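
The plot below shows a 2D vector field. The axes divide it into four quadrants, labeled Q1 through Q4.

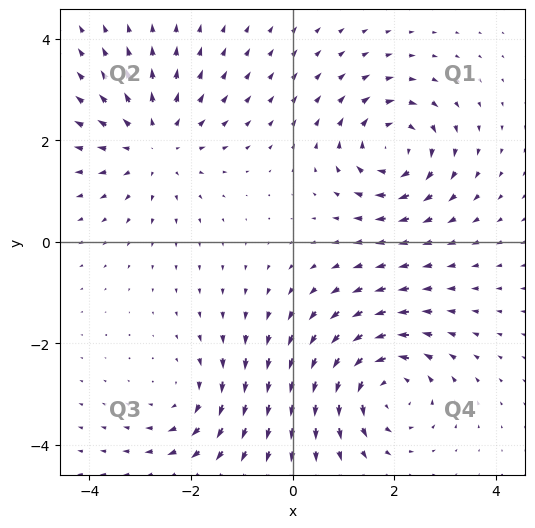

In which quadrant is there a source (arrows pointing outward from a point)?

The source sits at approximately (-2.7, 1.9), which lies in quadrant Q2. The divergence there is about +3, positive as expected for a source.

Q2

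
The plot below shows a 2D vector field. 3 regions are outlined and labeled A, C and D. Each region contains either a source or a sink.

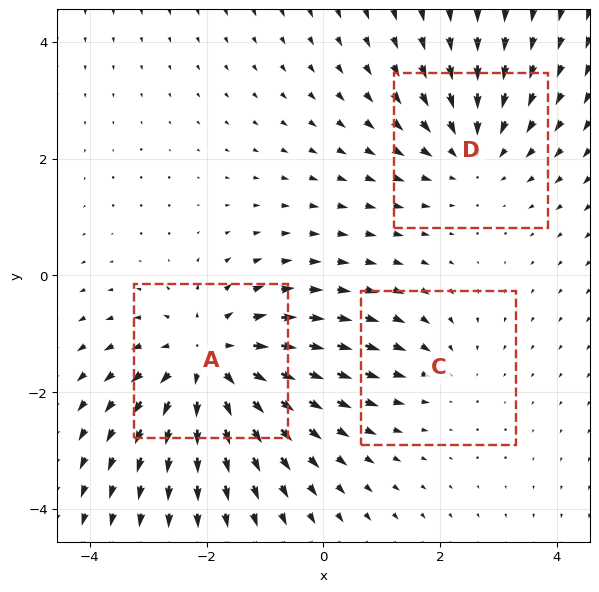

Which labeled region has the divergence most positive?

Divergence at each region's feature centre — A: about +4, C: about -2, D: about -3. Region A is most positive.

A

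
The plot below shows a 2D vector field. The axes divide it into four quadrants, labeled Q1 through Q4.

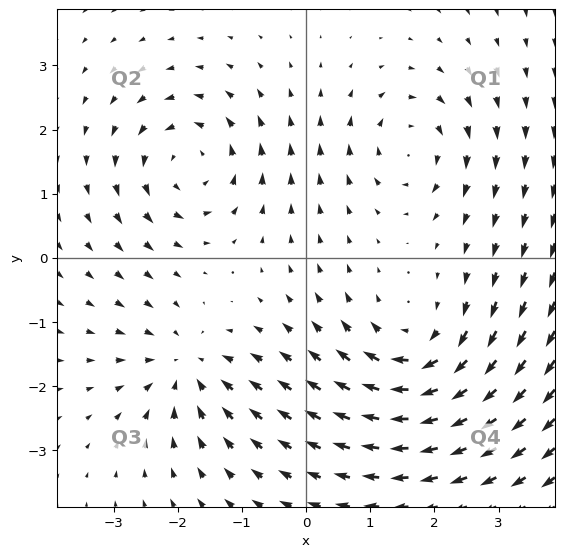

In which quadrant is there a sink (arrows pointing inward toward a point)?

The sink sits at approximately (-1.9, -1.7), which lies in quadrant Q3. The divergence there is about -4, negative as expected for a sink.

Q3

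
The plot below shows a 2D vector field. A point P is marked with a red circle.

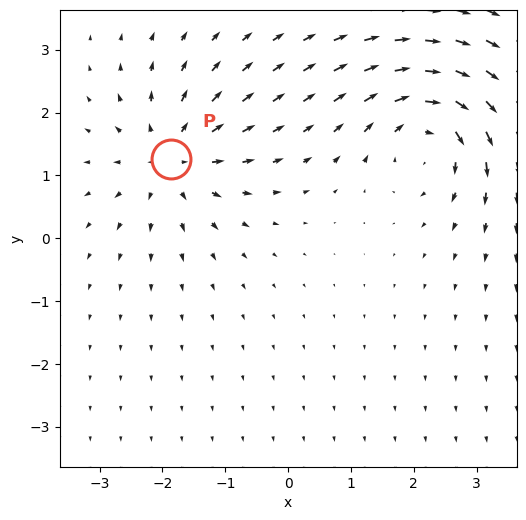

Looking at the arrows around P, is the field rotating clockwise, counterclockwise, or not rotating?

Near P at (-1.9, 1.3) the arrows show no circulation. The curl there is ≈0.

not rotating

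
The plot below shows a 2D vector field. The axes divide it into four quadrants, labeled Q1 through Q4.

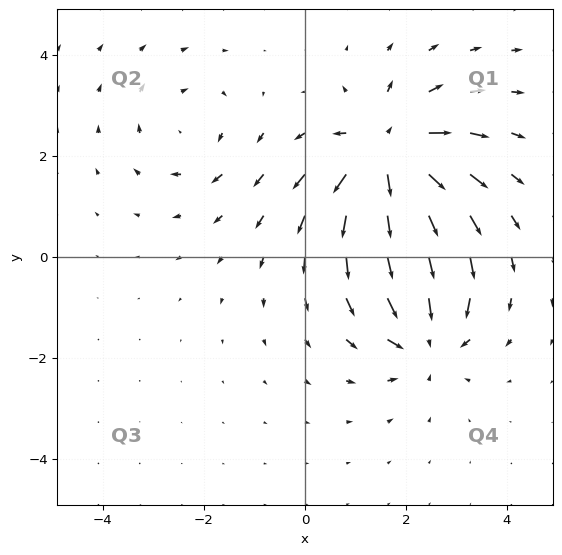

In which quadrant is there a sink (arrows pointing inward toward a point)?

Q4

The sink sits at approximately (2.4, -1.6), which lies in quadrant Q4. The divergence there is about -4, negative as expected for a sink.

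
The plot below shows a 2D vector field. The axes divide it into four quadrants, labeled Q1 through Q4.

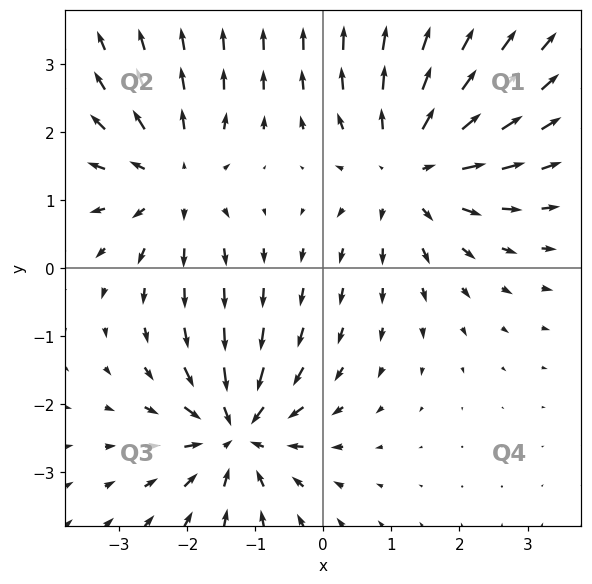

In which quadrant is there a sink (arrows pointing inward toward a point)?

The sink sits at approximately (-1.3, -2.4), which lies in quadrant Q3. The divergence there is about -6, negative as expected for a sink.

Q3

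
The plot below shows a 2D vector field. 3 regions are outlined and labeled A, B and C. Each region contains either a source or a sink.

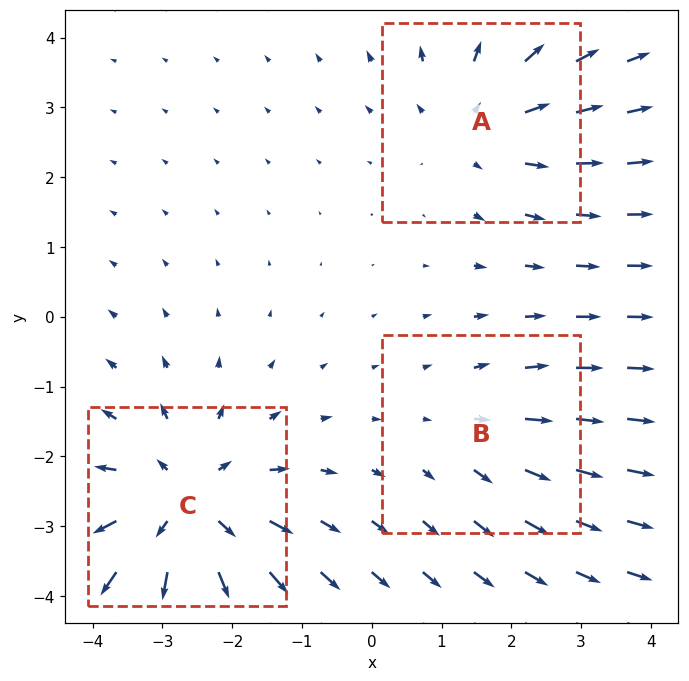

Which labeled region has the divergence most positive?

Divergence at each region's feature centre — A: about +3, B: about +2, C: about +4. Region C is most positive.

C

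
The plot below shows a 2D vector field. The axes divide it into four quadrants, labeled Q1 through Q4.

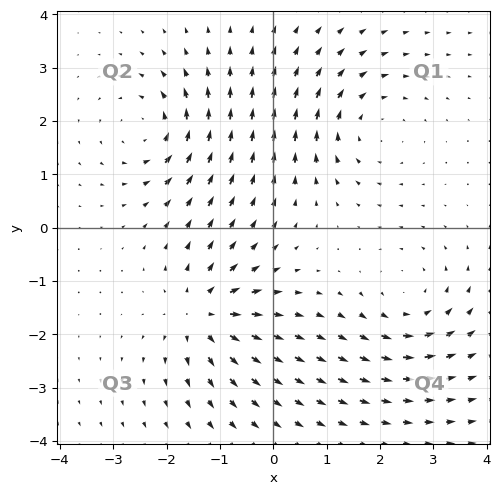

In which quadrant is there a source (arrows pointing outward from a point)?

Q3

The source sits at approximately (-1.3, -1.6), which lies in quadrant Q3. The divergence there is about +7, positive as expected for a source.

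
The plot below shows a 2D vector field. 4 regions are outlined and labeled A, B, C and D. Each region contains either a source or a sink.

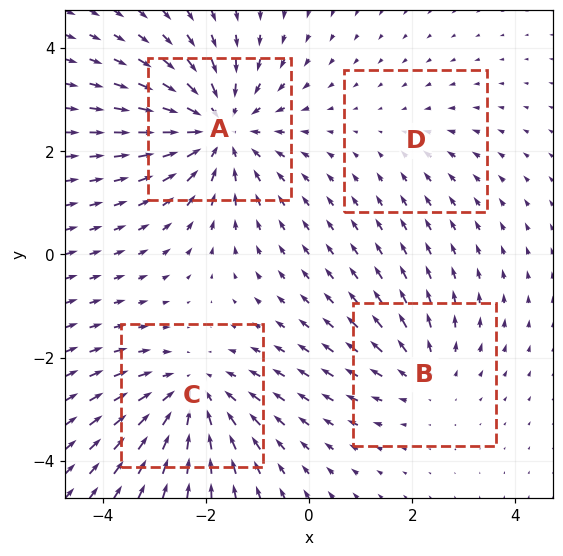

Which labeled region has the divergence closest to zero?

D

Divergence at each region's feature centre — A: about -5, B: about +3, C: about -4, D: about -2. Region D is closest to zero.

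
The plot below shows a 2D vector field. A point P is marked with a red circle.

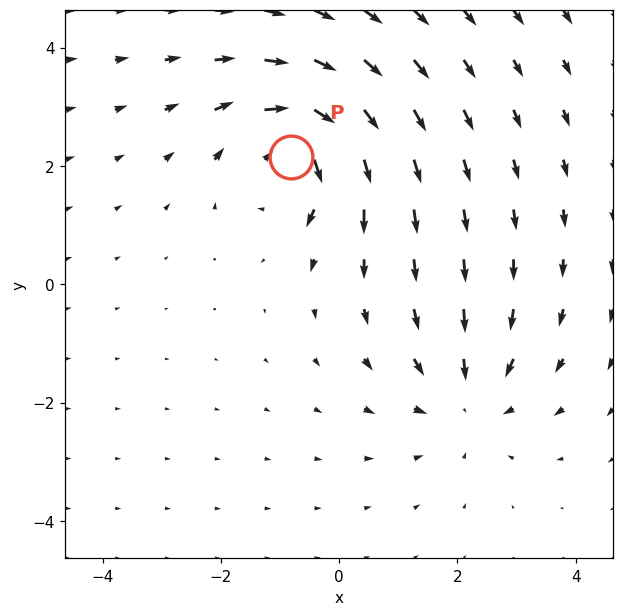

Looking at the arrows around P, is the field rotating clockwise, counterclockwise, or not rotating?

Near P at (-0.8, 2.2) the arrows circulate clockwise. The curl (z-component) there is about -6; negative curl means clockwise rotation.

clockwise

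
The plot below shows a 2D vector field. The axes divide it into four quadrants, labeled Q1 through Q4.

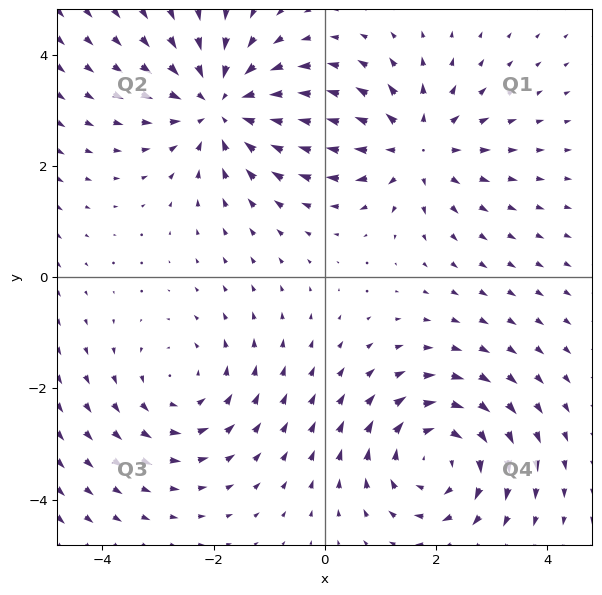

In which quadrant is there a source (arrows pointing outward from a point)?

The source sits at approximately (1.6, 2.3), which lies in quadrant Q1. The divergence there is about +4, positive as expected for a source.

Q1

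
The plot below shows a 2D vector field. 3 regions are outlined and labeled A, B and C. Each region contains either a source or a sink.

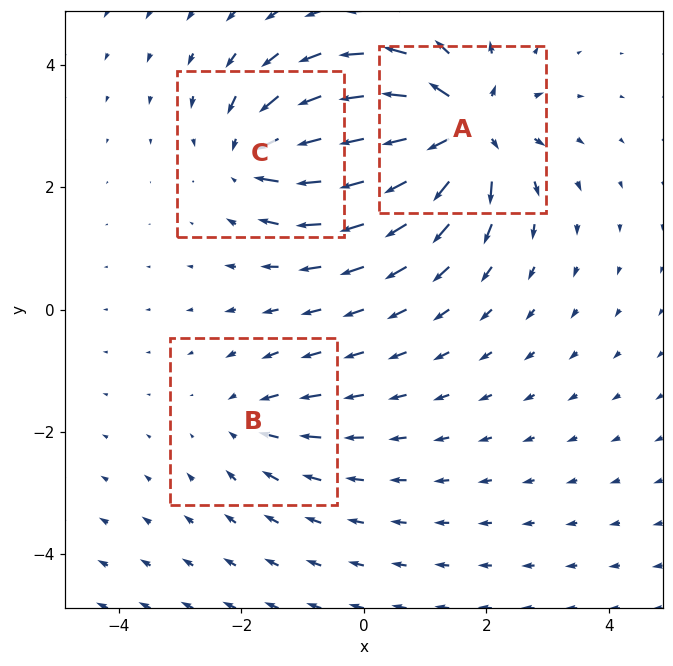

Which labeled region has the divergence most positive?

A

Divergence at each region's feature centre — A: about +6, B: about -2, C: about -4. Region A is most positive.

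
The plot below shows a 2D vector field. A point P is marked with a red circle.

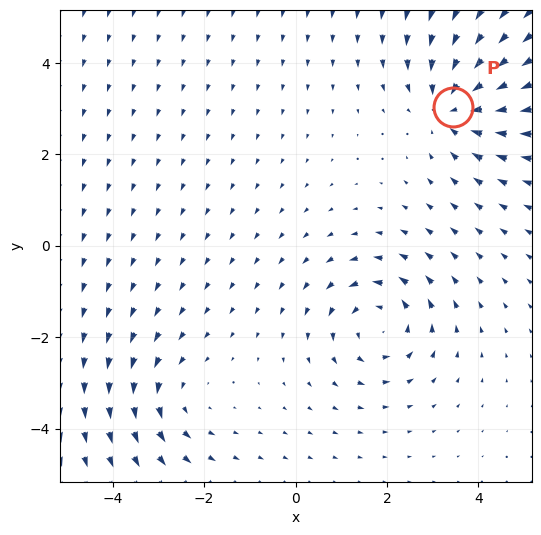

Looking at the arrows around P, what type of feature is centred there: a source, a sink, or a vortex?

At P (3.4, 3.0) the arrows converge inward. Divergence about -5, curl ≈0 — negative divergence with near-zero curl is a sink.

sink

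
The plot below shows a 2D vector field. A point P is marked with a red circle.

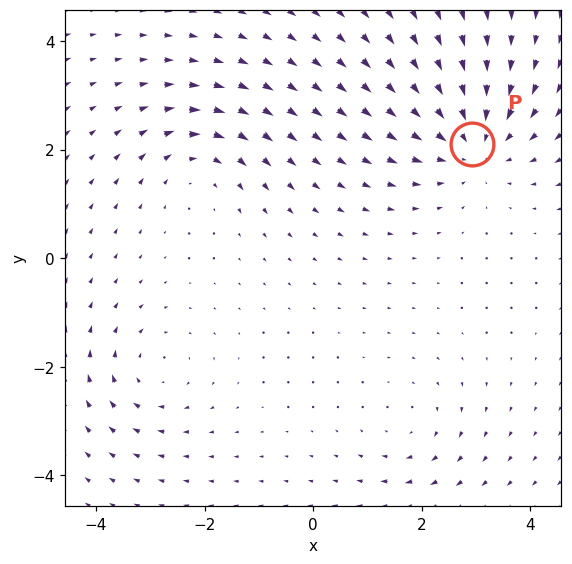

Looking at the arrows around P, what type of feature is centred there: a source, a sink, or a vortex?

sink

At P (2.9, 2.1) the arrows converge inward. Divergence about -4, curl ≈0 — negative divergence with near-zero curl is a sink.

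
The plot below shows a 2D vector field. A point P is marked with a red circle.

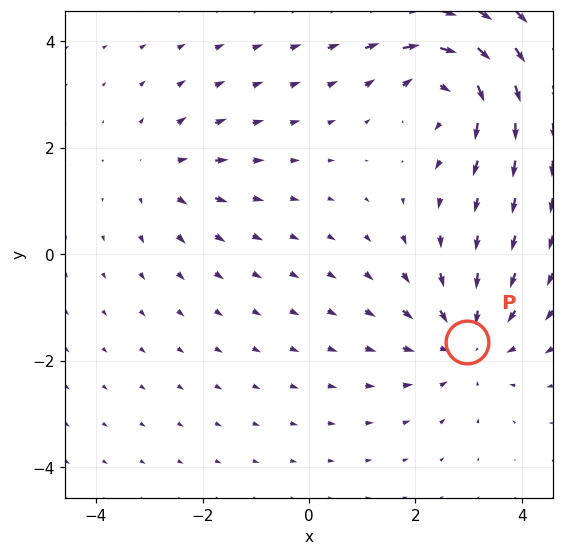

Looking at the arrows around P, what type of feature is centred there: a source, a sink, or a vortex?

sink

At P (3.0, -1.7) the arrows converge inward. Divergence about -3, curl ≈0 — negative divergence with near-zero curl is a sink.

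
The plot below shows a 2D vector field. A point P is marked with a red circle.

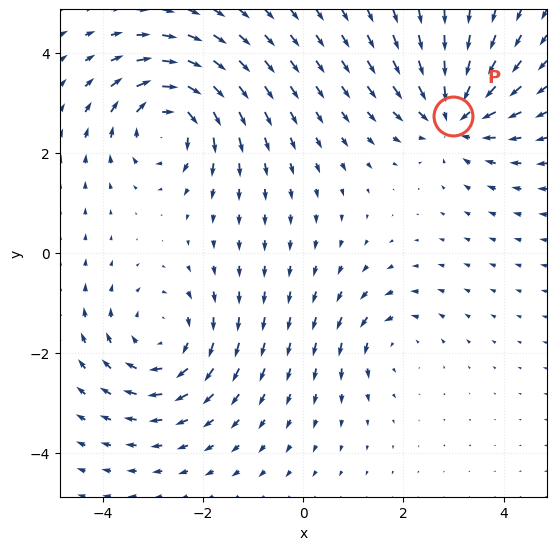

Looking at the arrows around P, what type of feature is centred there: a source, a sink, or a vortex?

At P (3.0, 2.7) the arrows converge inward. Divergence about -5, curl ≈0 — negative divergence with near-zero curl is a sink.

sink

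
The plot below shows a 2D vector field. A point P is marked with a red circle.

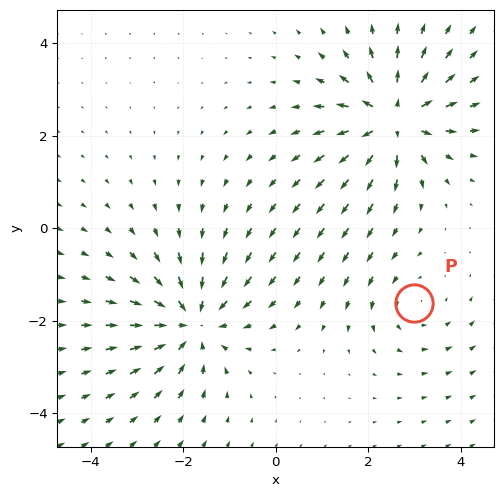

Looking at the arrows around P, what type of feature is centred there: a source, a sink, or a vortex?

At P (3.0, -1.6) the arrows circulate counterclockwise. Divergence ≈0, curl about +3 — near-zero divergence with nonzero curl is a vortex.

vortex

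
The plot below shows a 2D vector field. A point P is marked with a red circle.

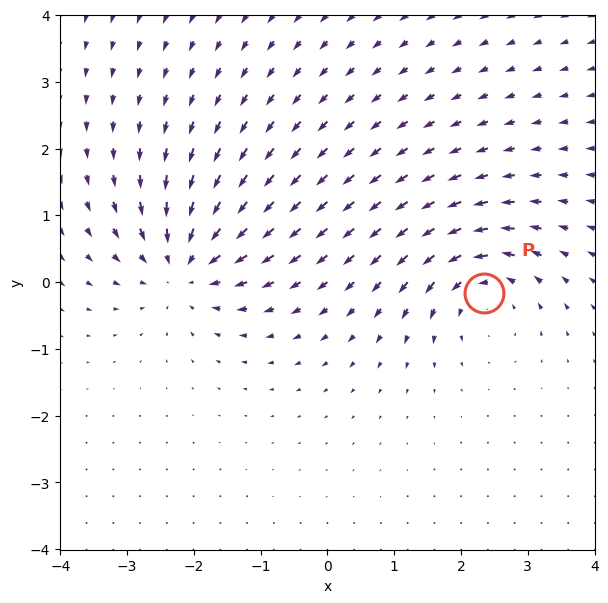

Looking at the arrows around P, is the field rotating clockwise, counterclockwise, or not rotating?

counterclockwise

Near P at (2.4, -0.2) the arrows circulate counterclockwise. The curl (z-component) there is about +3; positive curl means counterclockwise rotation.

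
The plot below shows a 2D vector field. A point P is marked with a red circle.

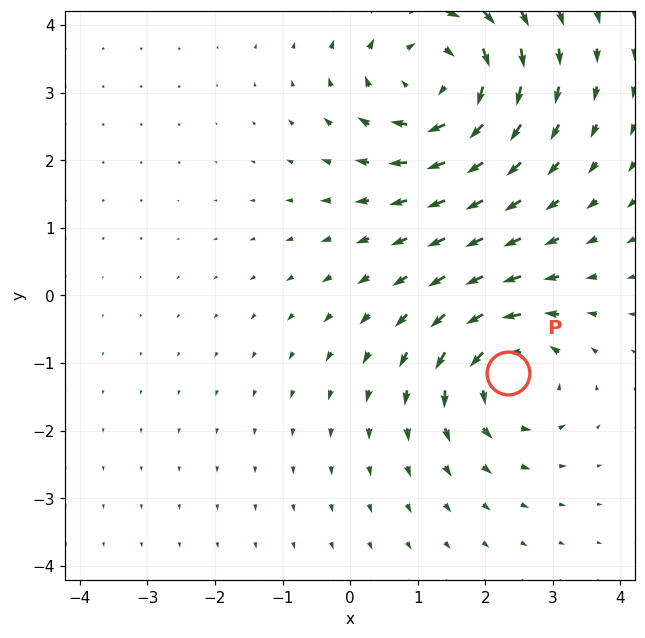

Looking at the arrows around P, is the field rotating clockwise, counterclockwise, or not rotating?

counterclockwise

Near P at (2.3, -1.2) the arrows circulate counterclockwise. The curl (z-component) there is about +4; positive curl means counterclockwise rotation.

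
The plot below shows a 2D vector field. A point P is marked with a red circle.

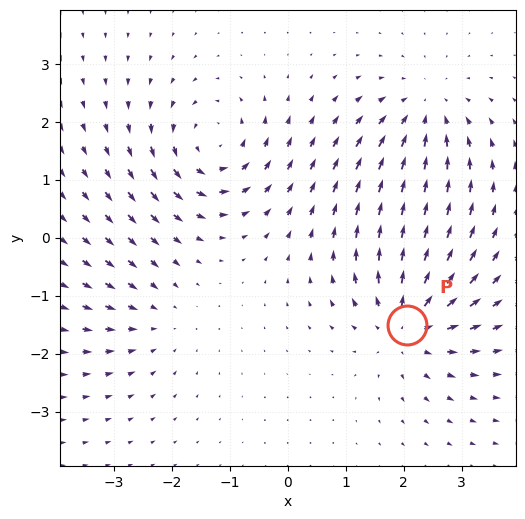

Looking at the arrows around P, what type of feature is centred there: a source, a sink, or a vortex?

At P (2.1, -1.5) the arrows spread outward. Divergence about +5, curl ≈0 — positive divergence with near-zero curl is a source.

source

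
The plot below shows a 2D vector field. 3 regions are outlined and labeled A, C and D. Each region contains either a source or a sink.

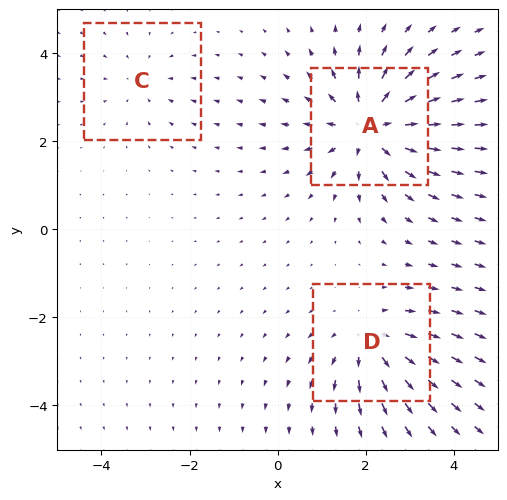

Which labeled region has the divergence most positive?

A

Divergence at each region's feature centre — A: about +5, C: about -2, D: about +3. Region A is most positive.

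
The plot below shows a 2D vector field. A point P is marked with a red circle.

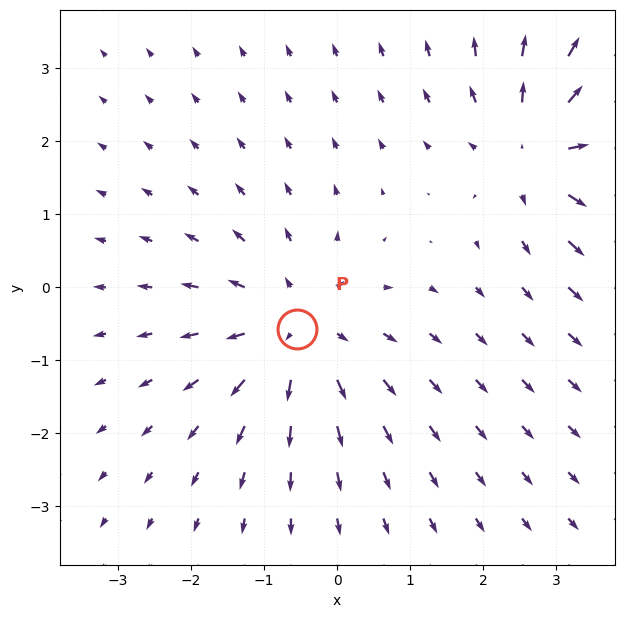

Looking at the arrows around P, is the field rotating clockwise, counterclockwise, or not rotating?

not rotating

Near P at (-0.6, -0.6) the arrows show no circulation. The curl there is ≈0.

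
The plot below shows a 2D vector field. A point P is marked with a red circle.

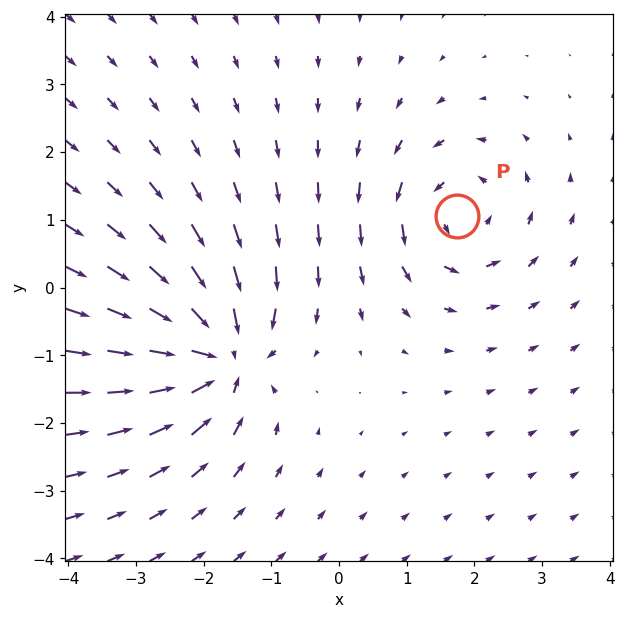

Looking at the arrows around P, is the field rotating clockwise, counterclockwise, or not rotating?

counterclockwise

Near P at (1.7, 1.1) the arrows circulate counterclockwise. The curl (z-component) there is about +4; positive curl means counterclockwise rotation.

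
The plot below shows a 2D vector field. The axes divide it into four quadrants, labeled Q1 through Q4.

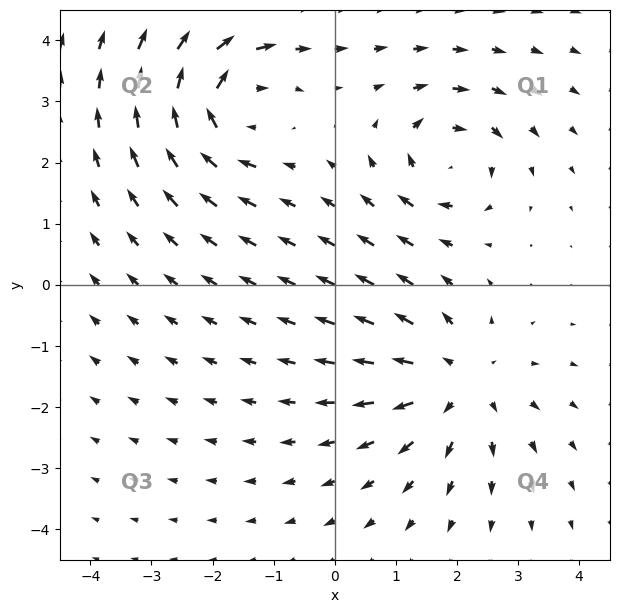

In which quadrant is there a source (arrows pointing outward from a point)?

Q4

The source sits at approximately (2.0, -1.6), which lies in quadrant Q4. The divergence there is about +4, positive as expected for a source.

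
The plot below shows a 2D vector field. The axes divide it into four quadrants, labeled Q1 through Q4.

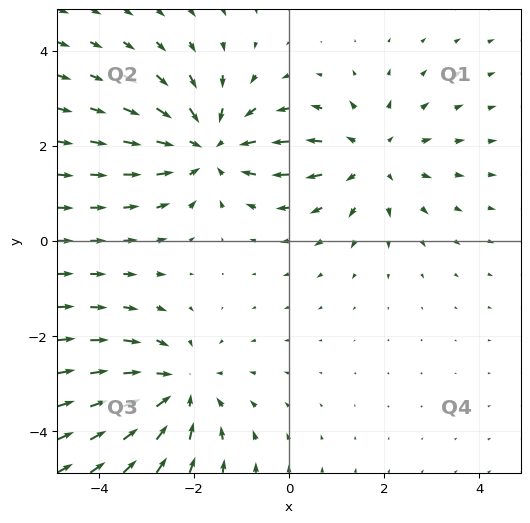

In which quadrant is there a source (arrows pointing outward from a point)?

Q1

The source sits at approximately (1.7, 1.7), which lies in quadrant Q1. The divergence there is about +3, positive as expected for a source.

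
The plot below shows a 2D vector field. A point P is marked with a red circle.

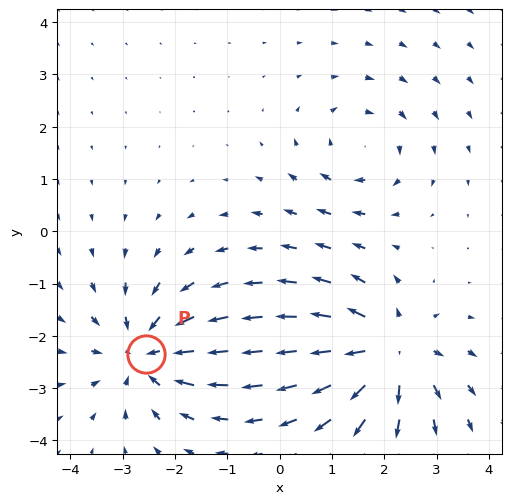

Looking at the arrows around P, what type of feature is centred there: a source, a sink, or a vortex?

sink

At P (-2.6, -2.3) the arrows converge inward. Divergence about -4, curl ≈0 — negative divergence with near-zero curl is a sink.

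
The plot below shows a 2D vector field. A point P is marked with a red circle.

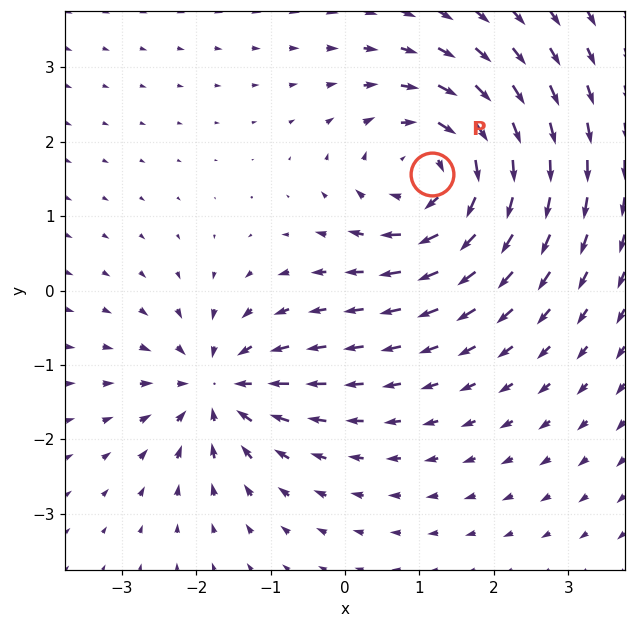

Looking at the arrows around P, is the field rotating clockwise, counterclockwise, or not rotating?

Near P at (1.2, 1.6) the arrows circulate clockwise. The curl (z-component) there is about -5; negative curl means clockwise rotation.

clockwise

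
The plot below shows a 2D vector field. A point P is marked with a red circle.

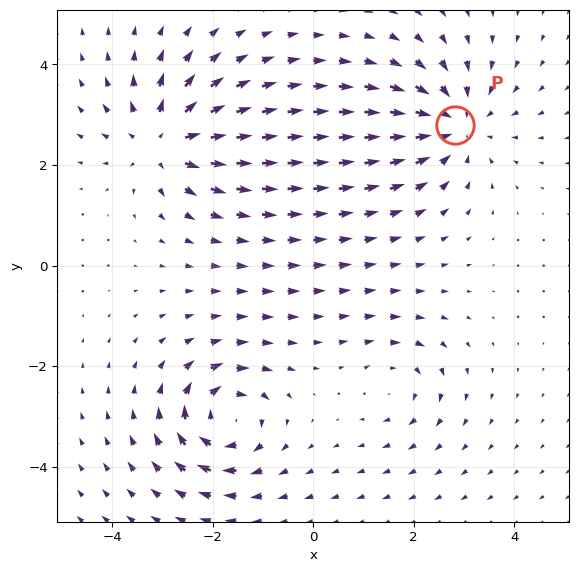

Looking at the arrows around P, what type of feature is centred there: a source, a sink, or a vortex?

At P (2.8, 2.8) the arrows converge inward. Divergence about -5, curl ≈0 — negative divergence with near-zero curl is a sink.

sink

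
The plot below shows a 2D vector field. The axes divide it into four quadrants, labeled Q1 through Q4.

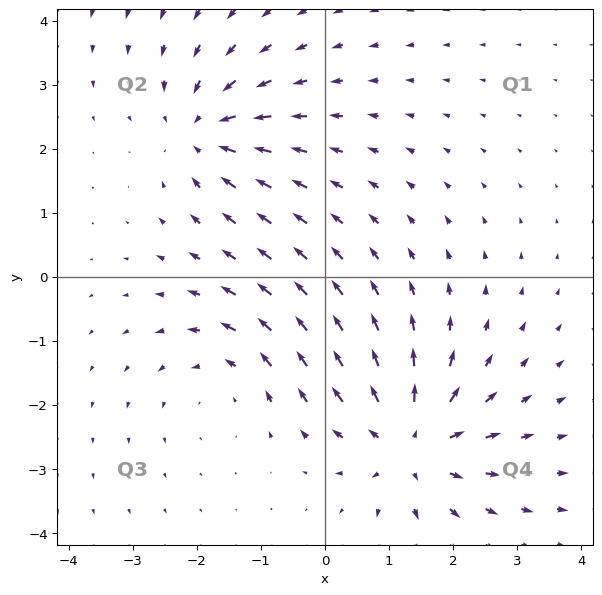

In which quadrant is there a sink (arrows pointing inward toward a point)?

Q2

The sink sits at approximately (-1.9, 2.3), which lies in quadrant Q2. The divergence there is about -4, negative as expected for a sink.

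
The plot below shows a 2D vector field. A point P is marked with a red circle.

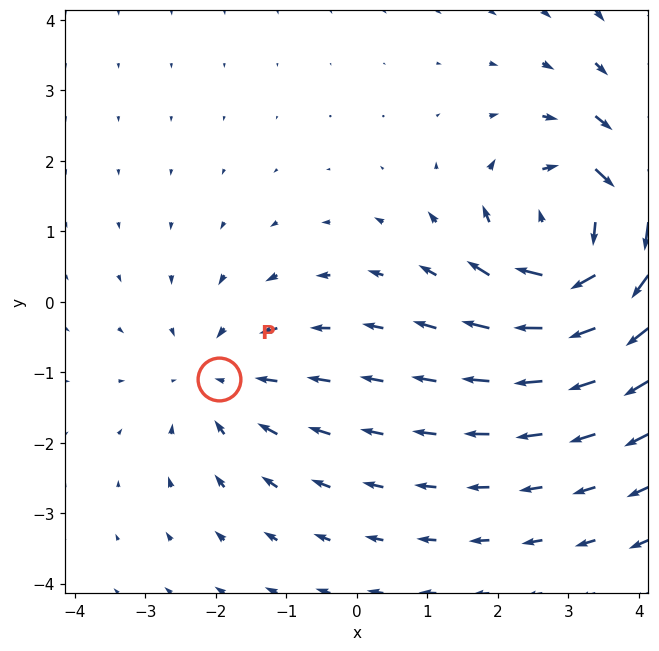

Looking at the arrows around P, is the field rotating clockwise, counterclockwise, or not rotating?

not rotating

Near P at (-2.0, -1.1) the arrows show no circulation. The curl there is ≈0.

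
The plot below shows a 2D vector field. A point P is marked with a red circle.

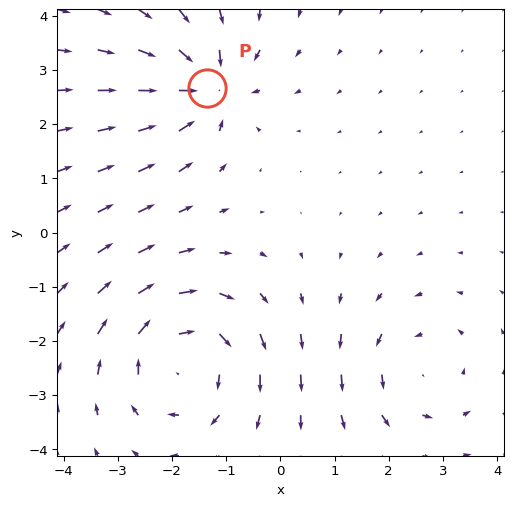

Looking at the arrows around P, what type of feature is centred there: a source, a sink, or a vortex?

At P (-1.4, 2.7) the arrows converge inward. Divergence about -5, curl ≈0 — negative divergence with near-zero curl is a sink.

sink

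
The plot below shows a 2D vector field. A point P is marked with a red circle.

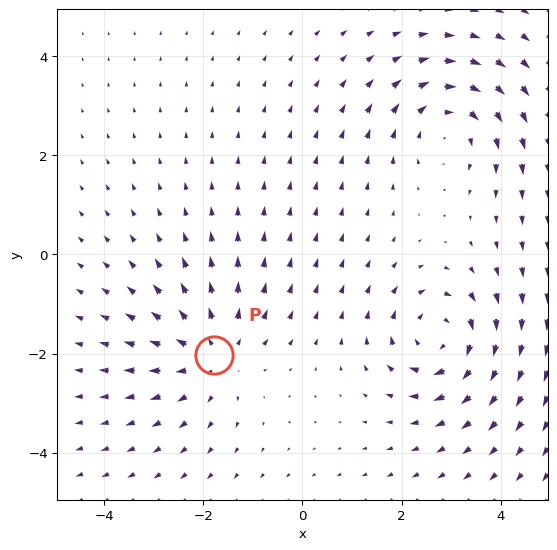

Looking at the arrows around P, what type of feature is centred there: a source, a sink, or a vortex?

At P (-1.8, -2.0) the arrows spread outward. Divergence about +4, curl ≈0 — positive divergence with near-zero curl is a source.

source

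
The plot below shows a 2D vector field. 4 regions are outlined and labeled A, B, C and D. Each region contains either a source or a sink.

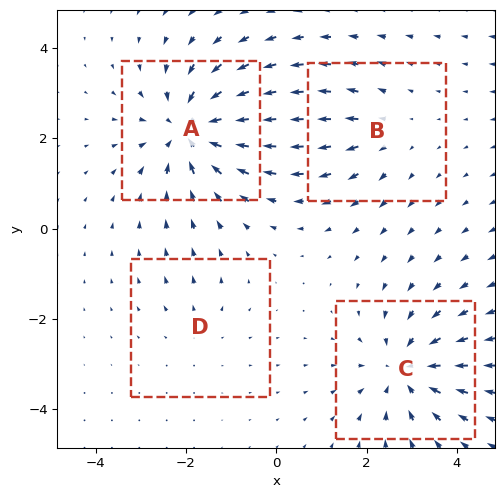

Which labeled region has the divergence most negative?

Divergence at each region's feature centre — A: about -6, B: about +3, C: about -5, D: about +2. Region A is most negative.

A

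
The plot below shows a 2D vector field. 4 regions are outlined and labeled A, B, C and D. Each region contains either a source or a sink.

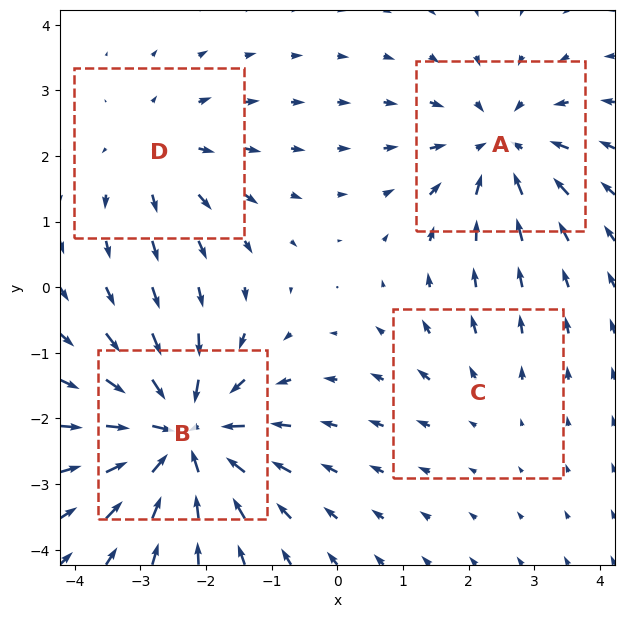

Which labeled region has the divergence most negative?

B

Divergence at each region's feature centre — A: about -5, B: about -7, C: about +2, D: about +3. Region B is most negative.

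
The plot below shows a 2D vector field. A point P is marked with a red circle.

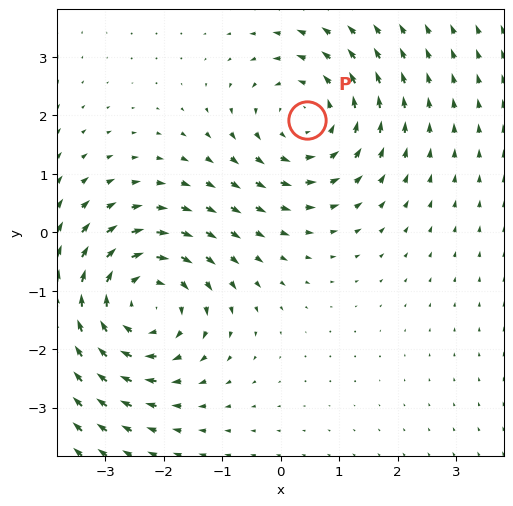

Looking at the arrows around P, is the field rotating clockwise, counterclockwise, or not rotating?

counterclockwise

Near P at (0.4, 1.9) the arrows circulate counterclockwise. The curl (z-component) there is about +3; positive curl means counterclockwise rotation.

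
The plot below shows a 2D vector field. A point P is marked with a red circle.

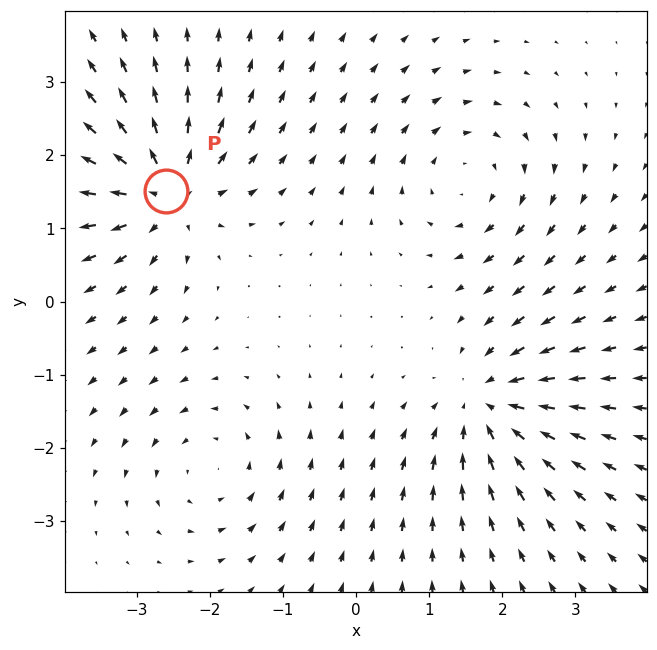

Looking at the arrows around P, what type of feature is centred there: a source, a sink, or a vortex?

source

At P (-2.6, 1.5) the arrows spread outward. Divergence about +6, curl ≈0 — positive divergence with near-zero curl is a source.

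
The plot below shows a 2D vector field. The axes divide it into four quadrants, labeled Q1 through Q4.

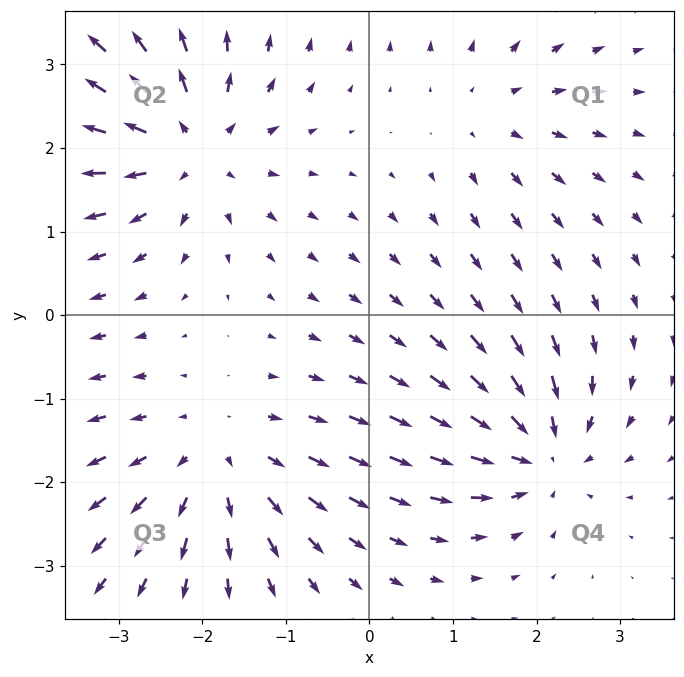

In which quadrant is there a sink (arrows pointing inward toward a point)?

Q4

The sink sits at approximately (2.0, -1.7), which lies in quadrant Q4. The divergence there is about -6, negative as expected for a sink.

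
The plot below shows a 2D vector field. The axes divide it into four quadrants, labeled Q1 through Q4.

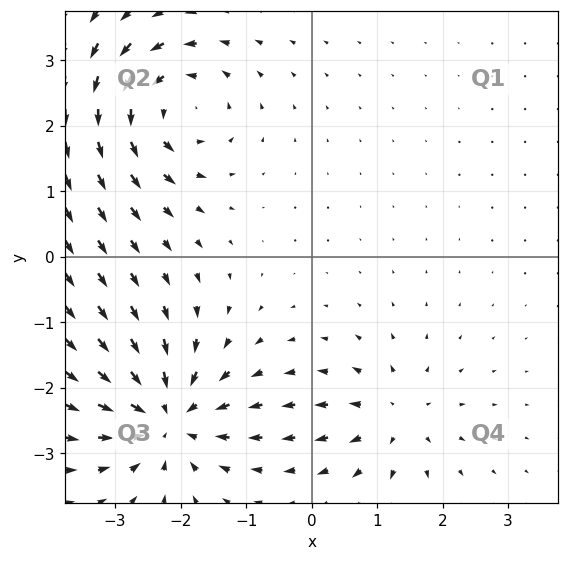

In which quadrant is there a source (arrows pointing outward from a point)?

Q4

The source sits at approximately (1.3, -2.5), which lies in quadrant Q4. The divergence there is about +4, positive as expected for a source.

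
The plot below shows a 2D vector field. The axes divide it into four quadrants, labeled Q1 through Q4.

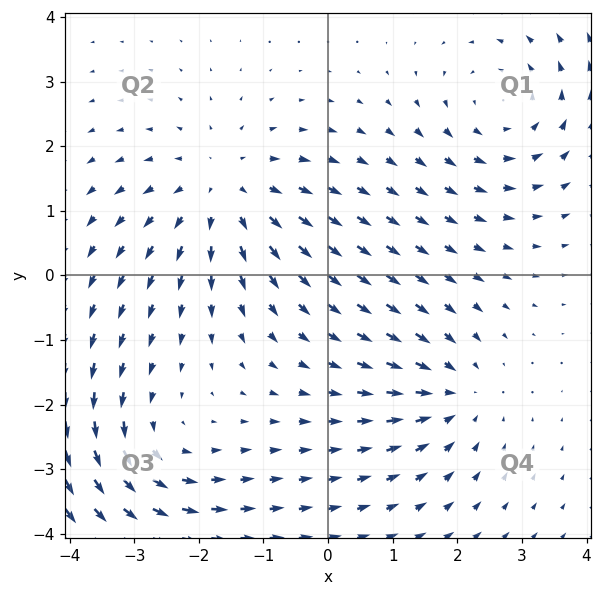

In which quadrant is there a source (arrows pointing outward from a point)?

The source sits at approximately (-1.6, 1.3), which lies in quadrant Q2. The divergence there is about +4, positive as expected for a source.

Q2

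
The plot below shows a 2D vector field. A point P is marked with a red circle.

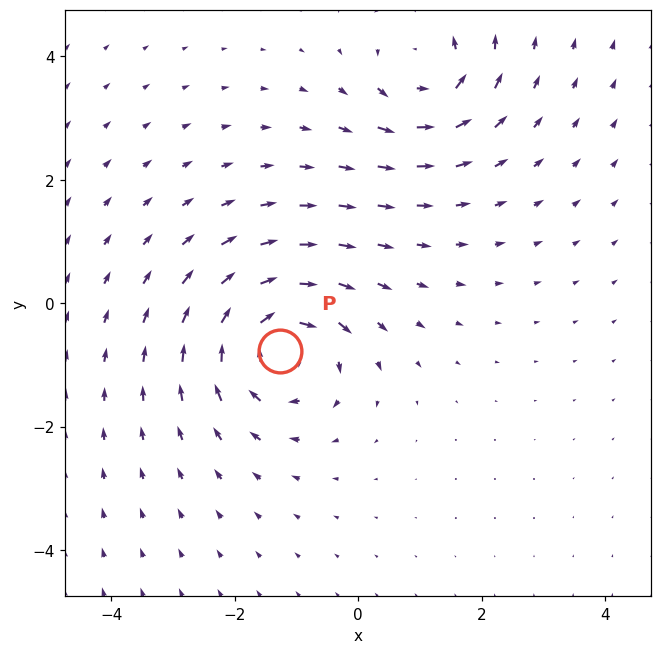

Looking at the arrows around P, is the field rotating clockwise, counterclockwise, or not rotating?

Near P at (-1.3, -0.8) the arrows circulate clockwise. The curl (z-component) there is about -6; negative curl means clockwise rotation.

clockwise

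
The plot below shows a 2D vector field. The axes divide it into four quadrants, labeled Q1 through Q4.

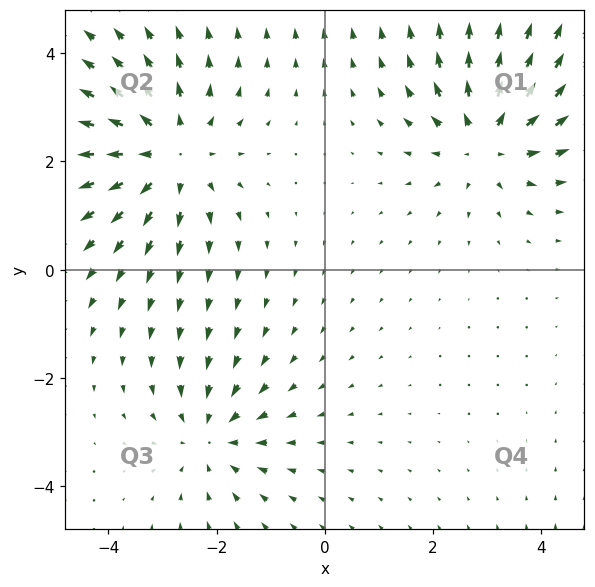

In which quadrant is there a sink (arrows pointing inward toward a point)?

The sink sits at approximately (-2.1, -3.1), which lies in quadrant Q3. The divergence there is about -3, negative as expected for a sink.

Q3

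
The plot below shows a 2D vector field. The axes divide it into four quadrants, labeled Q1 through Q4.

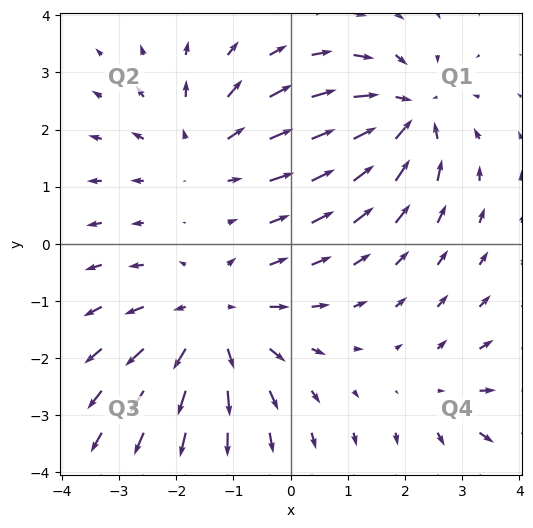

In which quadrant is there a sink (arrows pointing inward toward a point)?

The sink sits at approximately (2.0, 2.3), which lies in quadrant Q1. The divergence there is about -5, negative as expected for a sink.

Q1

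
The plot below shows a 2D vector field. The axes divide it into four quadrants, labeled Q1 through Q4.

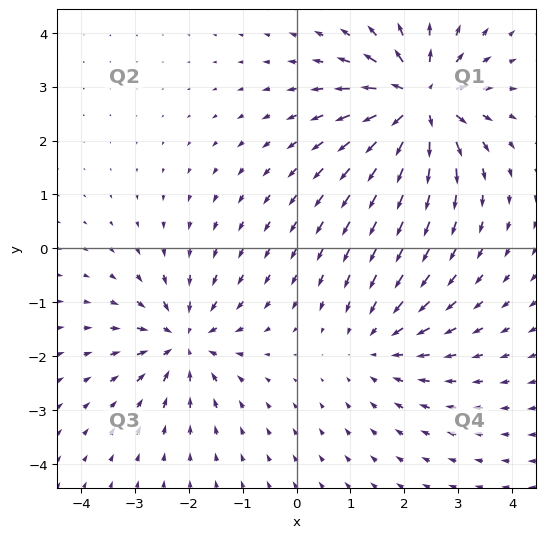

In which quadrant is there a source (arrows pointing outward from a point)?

The source sits at approximately (2.3, 2.7), which lies in quadrant Q1. The divergence there is about +6, positive as expected for a source.

Q1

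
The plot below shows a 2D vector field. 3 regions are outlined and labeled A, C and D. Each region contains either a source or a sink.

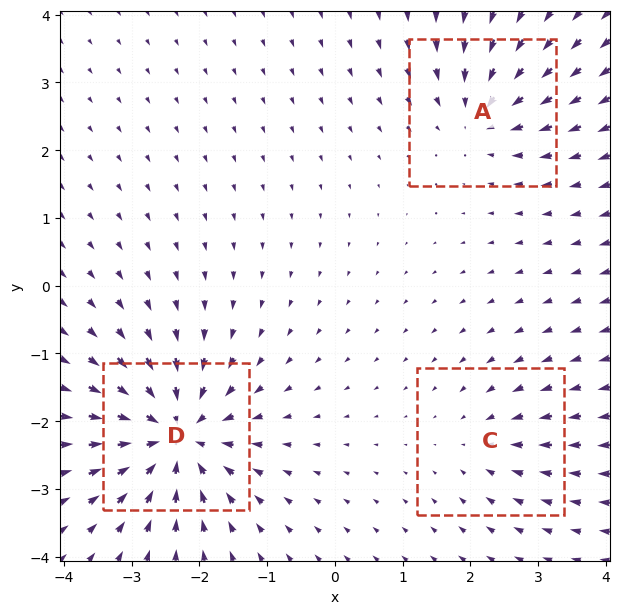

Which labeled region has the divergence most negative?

Divergence at each region's feature centre — A: about -4, C: about -3, D: about -7. Region D is most negative.

D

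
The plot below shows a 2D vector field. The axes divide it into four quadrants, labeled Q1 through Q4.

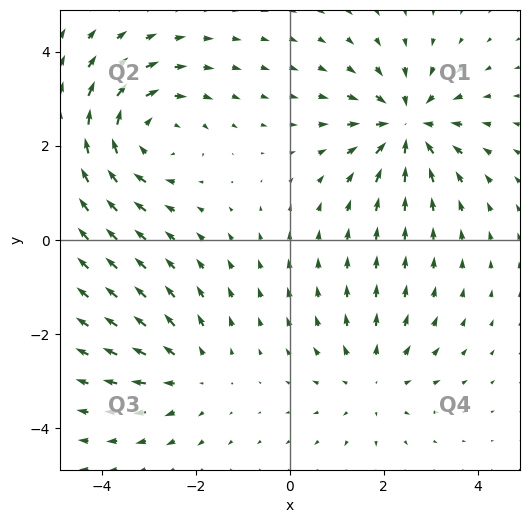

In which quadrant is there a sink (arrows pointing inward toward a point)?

The sink sits at approximately (2.5, 2.4), which lies in quadrant Q1. The divergence there is about -5, negative as expected for a sink.

Q1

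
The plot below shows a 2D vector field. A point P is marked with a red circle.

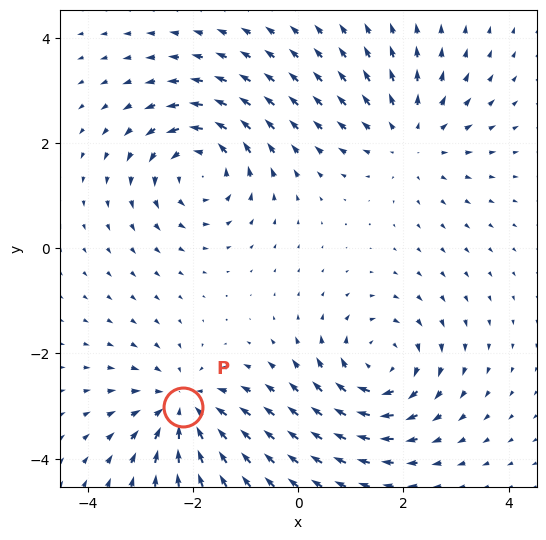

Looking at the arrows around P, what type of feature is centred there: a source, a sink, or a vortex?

sink

At P (-2.2, -3.0) the arrows converge inward. Divergence about -5, curl ≈0 — negative divergence with near-zero curl is a sink.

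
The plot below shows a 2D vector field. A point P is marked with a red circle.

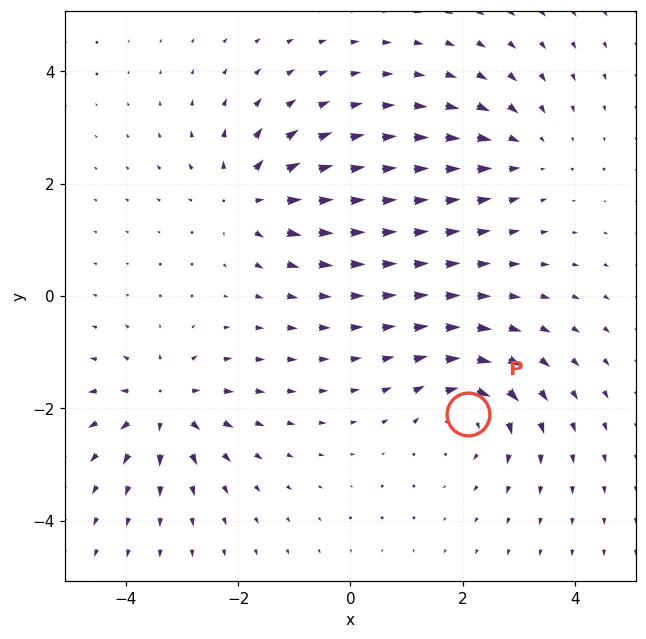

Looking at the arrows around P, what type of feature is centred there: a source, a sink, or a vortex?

vortex

At P (2.1, -2.1) the arrows circulate clockwise. Divergence ≈0, curl about -7 — near-zero divergence with nonzero curl is a vortex.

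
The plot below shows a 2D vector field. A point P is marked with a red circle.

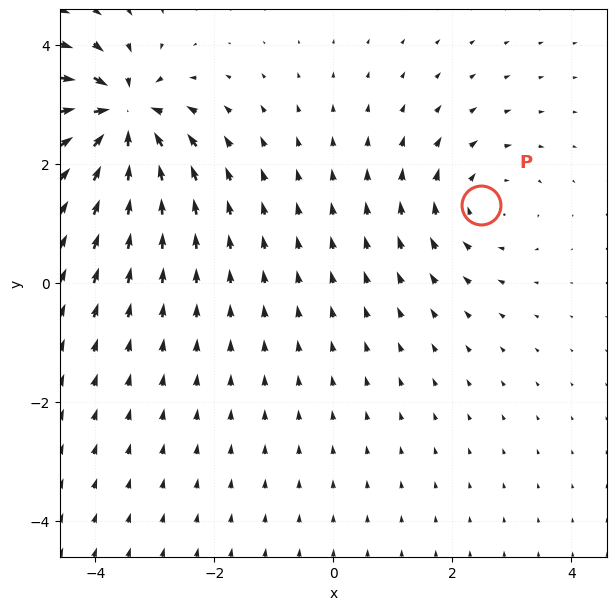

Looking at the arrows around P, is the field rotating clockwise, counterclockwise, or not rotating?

Near P at (2.5, 1.3) the arrows circulate clockwise. The curl (z-component) there is about -2; negative curl means clockwise rotation.

clockwise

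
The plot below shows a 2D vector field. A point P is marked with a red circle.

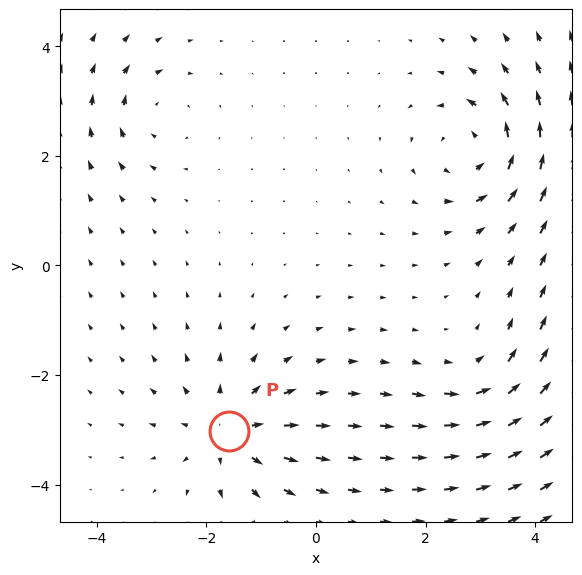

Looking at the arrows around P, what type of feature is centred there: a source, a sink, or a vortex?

source

At P (-1.6, -3.0) the arrows spread outward. Divergence about +5, curl ≈0 — positive divergence with near-zero curl is a source.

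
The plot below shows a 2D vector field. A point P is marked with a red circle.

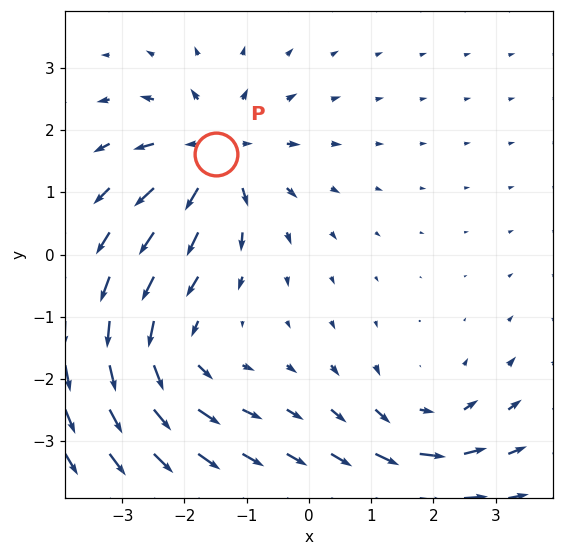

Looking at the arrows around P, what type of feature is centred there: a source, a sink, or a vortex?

source

At P (-1.5, 1.6) the arrows spread outward. Divergence about +6, curl ≈0 — positive divergence with near-zero curl is a source.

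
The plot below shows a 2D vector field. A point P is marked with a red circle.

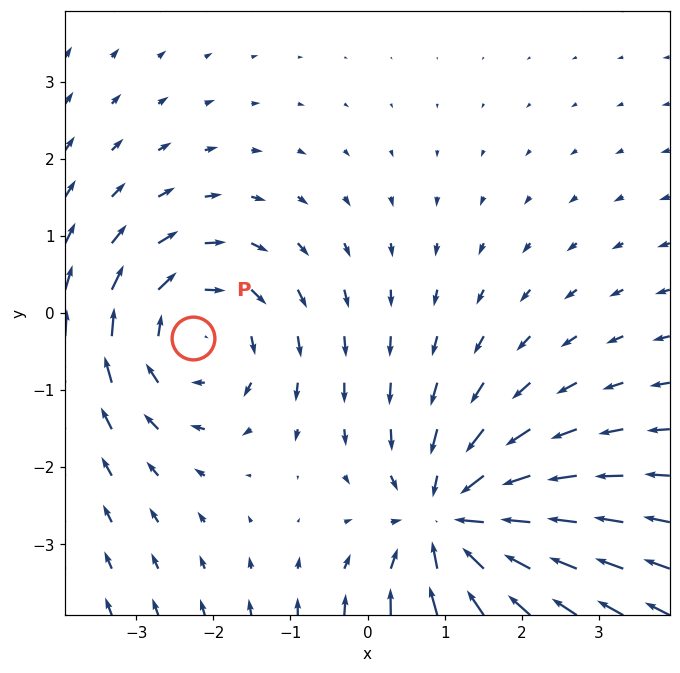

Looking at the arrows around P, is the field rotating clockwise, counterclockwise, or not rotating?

clockwise

Near P at (-2.3, -0.3) the arrows circulate clockwise. The curl (z-component) there is about -3; negative curl means clockwise rotation.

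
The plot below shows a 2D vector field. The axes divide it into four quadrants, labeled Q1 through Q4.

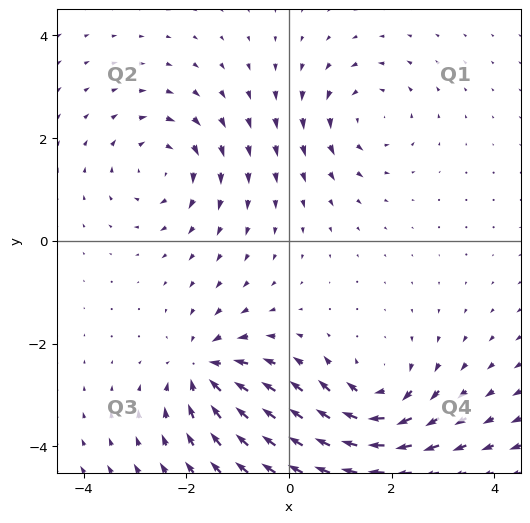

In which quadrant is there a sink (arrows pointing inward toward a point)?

The sink sits at approximately (-1.6, -2.5), which lies in quadrant Q3. The divergence there is about -5, negative as expected for a sink.

Q3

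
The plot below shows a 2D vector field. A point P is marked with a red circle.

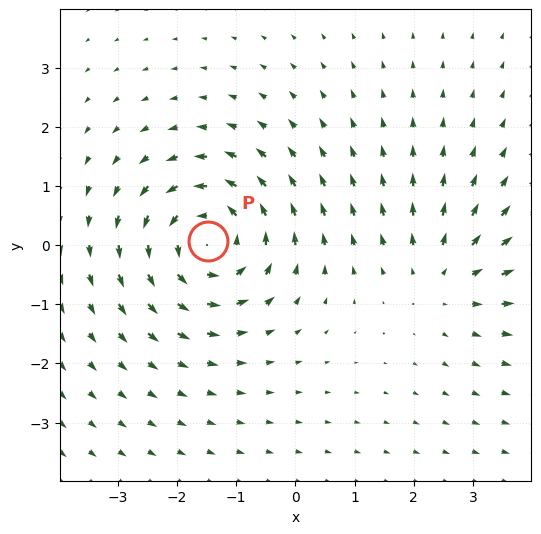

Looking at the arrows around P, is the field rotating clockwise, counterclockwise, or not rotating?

counterclockwise

Near P at (-1.5, 0.1) the arrows circulate counterclockwise. The curl (z-component) there is about +5; positive curl means counterclockwise rotation.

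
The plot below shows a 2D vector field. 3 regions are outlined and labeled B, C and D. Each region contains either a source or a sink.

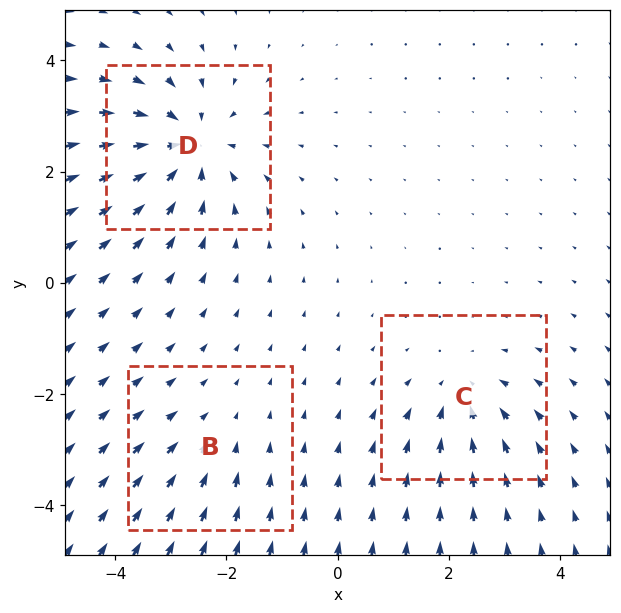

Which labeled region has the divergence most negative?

D

Divergence at each region's feature centre — B: about -2, C: about -3, D: about -5. Region D is most negative.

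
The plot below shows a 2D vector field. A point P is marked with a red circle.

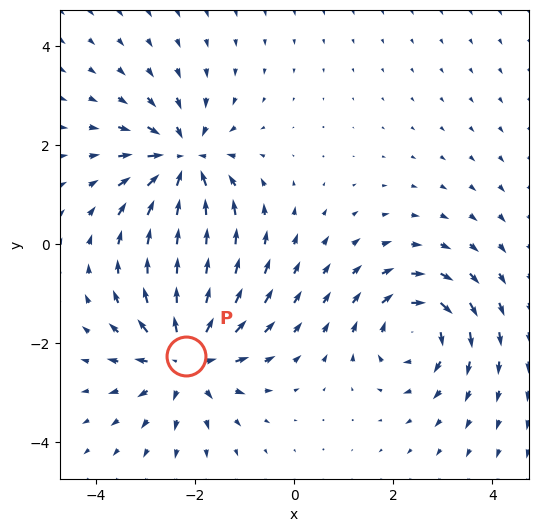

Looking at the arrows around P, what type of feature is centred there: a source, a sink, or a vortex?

source

At P (-2.2, -2.3) the arrows spread outward. Divergence about +5, curl ≈0 — positive divergence with near-zero curl is a source.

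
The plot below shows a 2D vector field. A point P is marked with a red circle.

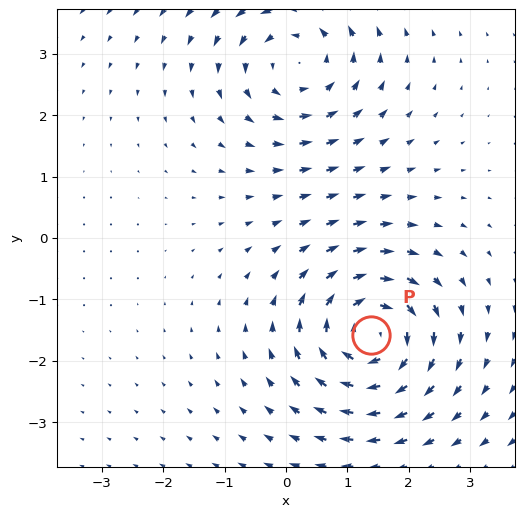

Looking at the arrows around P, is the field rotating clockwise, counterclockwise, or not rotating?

clockwise

Near P at (1.4, -1.6) the arrows circulate clockwise. The curl (z-component) there is about -7; negative curl means clockwise rotation.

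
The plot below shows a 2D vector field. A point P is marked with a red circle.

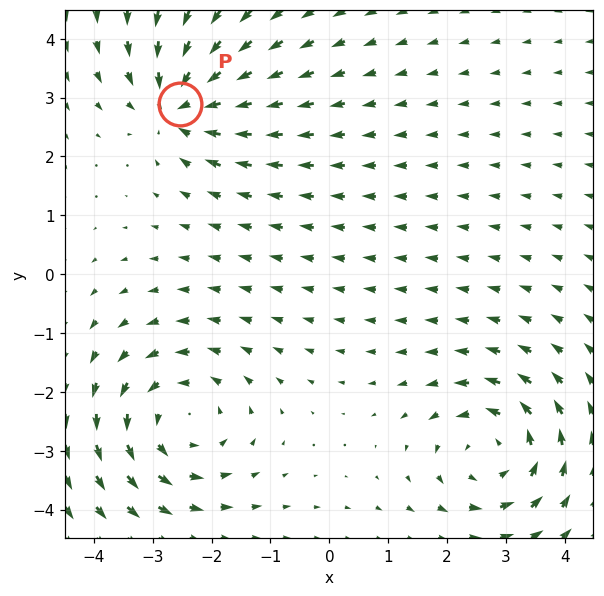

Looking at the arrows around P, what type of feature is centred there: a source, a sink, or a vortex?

At P (-2.5, 2.9) the arrows converge inward. Divergence about -5, curl ≈0 — negative divergence with near-zero curl is a sink.

sink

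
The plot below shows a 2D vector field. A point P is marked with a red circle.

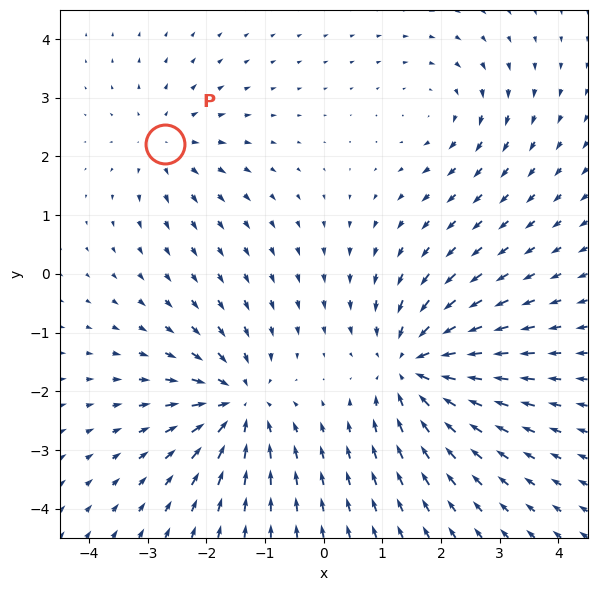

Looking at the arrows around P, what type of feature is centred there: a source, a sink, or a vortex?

source

At P (-2.7, 2.2) the arrows spread outward. Divergence about +3, curl ≈0 — positive divergence with near-zero curl is a source.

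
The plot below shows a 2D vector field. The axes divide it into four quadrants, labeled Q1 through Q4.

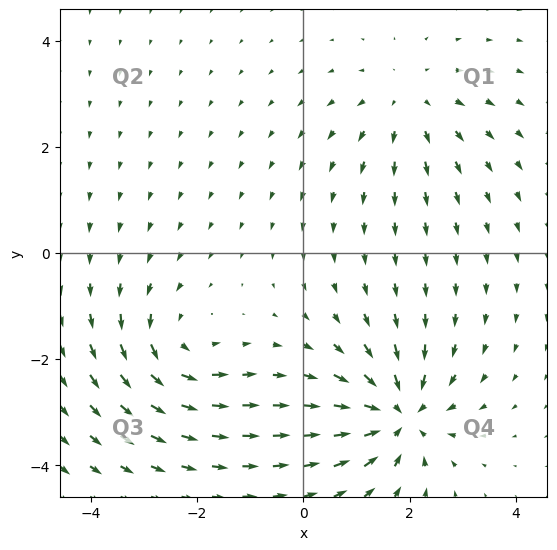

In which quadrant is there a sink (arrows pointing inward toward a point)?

Q4

The sink sits at approximately (1.8, -3.0), which lies in quadrant Q4. The divergence there is about -5, negative as expected for a sink.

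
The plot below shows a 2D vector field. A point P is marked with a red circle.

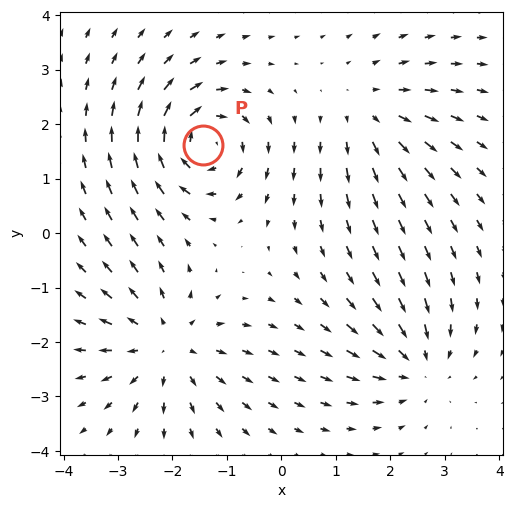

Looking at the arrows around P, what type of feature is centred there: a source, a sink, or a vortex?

At P (-1.4, 1.6) the arrows circulate clockwise. Divergence ≈0, curl about -6 — near-zero divergence with nonzero curl is a vortex.

vortex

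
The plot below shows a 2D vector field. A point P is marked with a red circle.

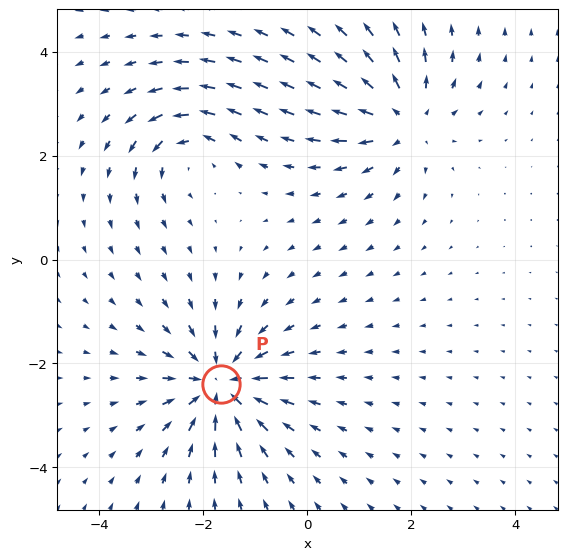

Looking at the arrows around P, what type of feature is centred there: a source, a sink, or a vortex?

sink

At P (-1.7, -2.4) the arrows converge inward. Divergence about -5, curl ≈0 — negative divergence with near-zero curl is a sink.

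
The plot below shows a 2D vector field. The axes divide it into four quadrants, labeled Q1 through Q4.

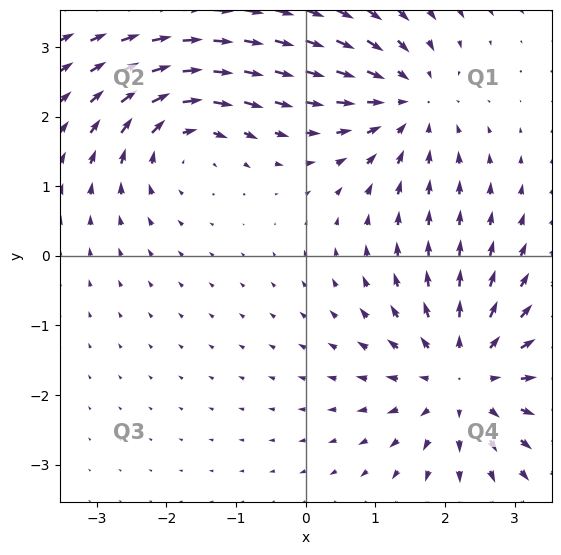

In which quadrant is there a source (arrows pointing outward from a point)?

Q4

The source sits at approximately (2.3, -1.7), which lies in quadrant Q4. The divergence there is about +4, positive as expected for a source.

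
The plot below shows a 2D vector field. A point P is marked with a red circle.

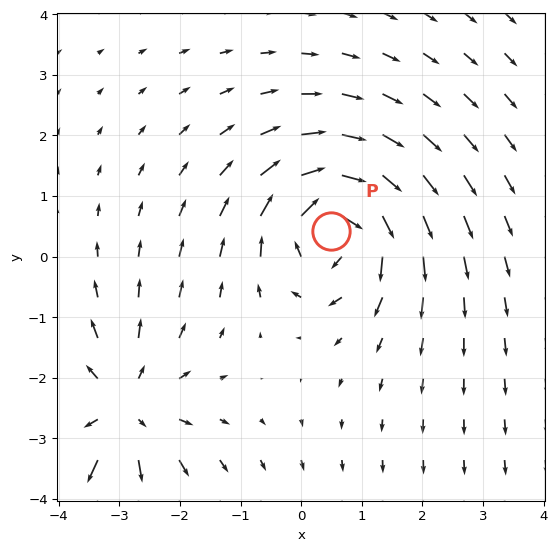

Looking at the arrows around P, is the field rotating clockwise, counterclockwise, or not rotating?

Near P at (0.5, 0.4) the arrows circulate clockwise. The curl (z-component) there is about -4; negative curl means clockwise rotation.

clockwise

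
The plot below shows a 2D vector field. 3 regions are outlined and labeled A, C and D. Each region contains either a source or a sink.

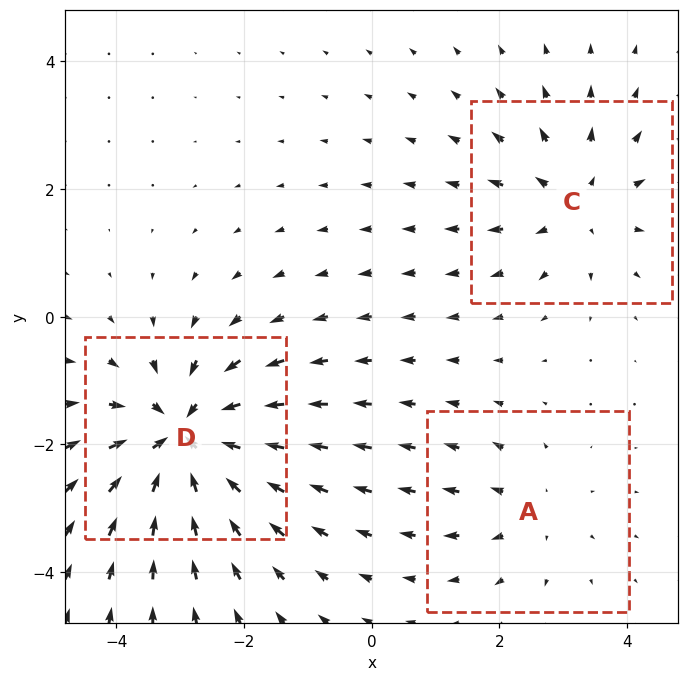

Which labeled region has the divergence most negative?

Divergence at each region's feature centre — A: about +2, C: about +3, D: about -5. Region D is most negative.

D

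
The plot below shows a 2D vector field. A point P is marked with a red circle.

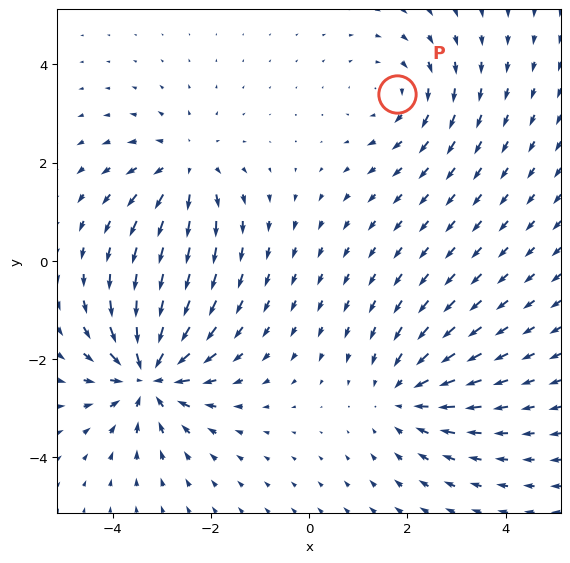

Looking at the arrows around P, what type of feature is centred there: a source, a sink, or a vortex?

At P (1.8, 3.4) the arrows circulate clockwise. Divergence ≈0, curl about -3 — near-zero divergence with nonzero curl is a vortex.

vortex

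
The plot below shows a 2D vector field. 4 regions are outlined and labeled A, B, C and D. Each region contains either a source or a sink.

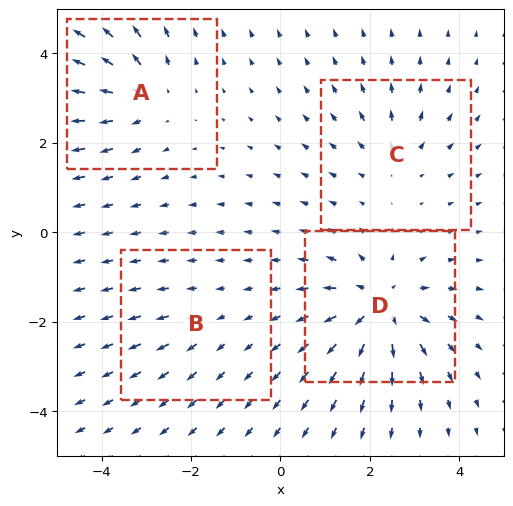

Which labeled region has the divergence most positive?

Divergence at each region's feature centre — A: about +5, B: about +2, C: about +3, D: about +7. Region D is most positive.

D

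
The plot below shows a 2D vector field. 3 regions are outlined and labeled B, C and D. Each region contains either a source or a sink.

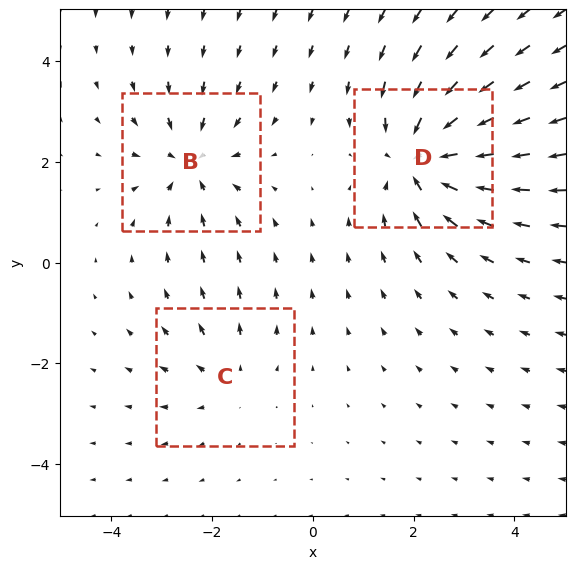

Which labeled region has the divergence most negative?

D

Divergence at each region's feature centre — B: about -3, C: about +2, D: about -5. Region D is most negative.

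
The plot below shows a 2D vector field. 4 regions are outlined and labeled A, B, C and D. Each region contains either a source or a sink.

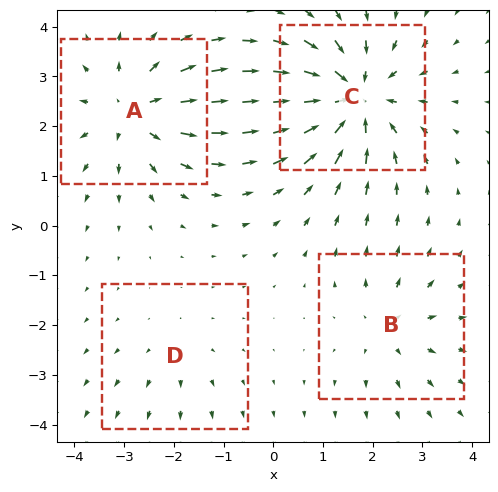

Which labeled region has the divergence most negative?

Divergence at each region's feature centre — A: about +5, B: about +3, C: about -6, D: about +2. Region C is most negative.

C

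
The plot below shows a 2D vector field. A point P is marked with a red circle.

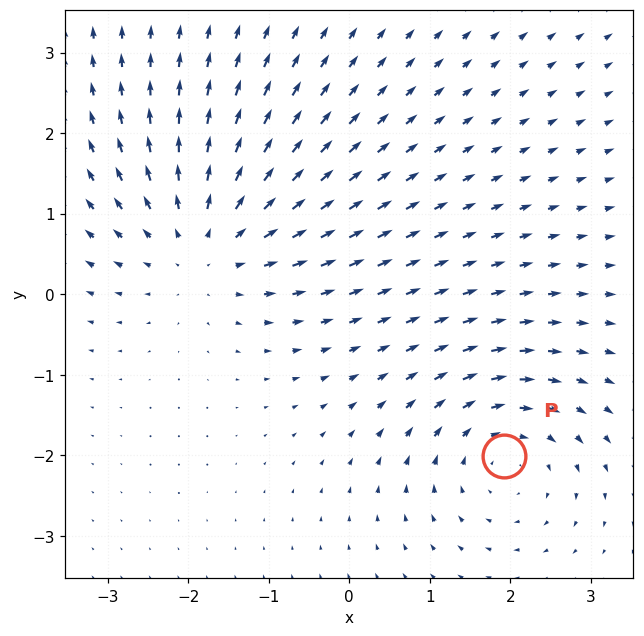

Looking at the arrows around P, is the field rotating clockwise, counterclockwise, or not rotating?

clockwise

Near P at (1.9, -2.0) the arrows circulate clockwise. The curl (z-component) there is about -3; negative curl means clockwise rotation.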